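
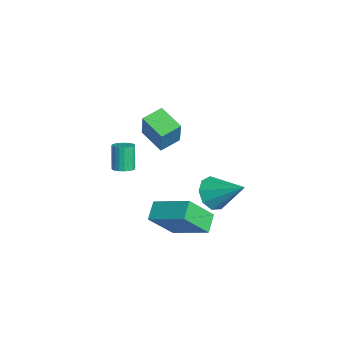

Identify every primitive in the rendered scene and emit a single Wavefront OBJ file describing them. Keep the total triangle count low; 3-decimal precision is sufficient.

v 1.328 -1.866 -4.729
v 1.714 -3.162 -3.175
v 0.479 -1.423 -4.148
v 0.865 -2.719 -2.594
v 2.695 -0.401 -3.846
v 3.081 -1.697 -2.292
v 1.846 0.042 -3.265
v 2.232 -1.254 -1.711
v -0.531 -2.988 1.527
v 0.223 -3.091 3.092
v -0.976 -1.966 1.809
v -0.222 -2.069 3.373
v 0.682 -2.311 0.987
v 1.436 -2.414 2.551
v 0.237 -1.289 1.268
v 0.991 -1.392 2.833
v -1.495 -3.746 -1.764
v -1.038 -4.034 -1.554
v -1.588 -3.923 -0.206
v -2.045 -3.634 -0.416
v -0.963 -3.805 -1.542
v -1.512 -3.694 -0.194
v -0.979 -3.566 -1.568
v -1.529 -3.455 -0.22
v -1.085 -3.358 -1.629
v -1.635 -3.247 -0.281
v -1.262 -3.217 -1.713
v -1.812 -3.106 -0.365
v -1.479 -3.167 -1.805
v -2.029 -3.056 -0.457
v -1.699 -3.218 -1.891
v -2.249 -3.106 -0.543
v -1.883 -3.359 -1.954
v -2.433 -3.248 -0.606
v -2.001 -3.568 -1.985
v -2.551 -3.456 -0.637
v -2.031 -3.807 -1.977
v -2.581 -3.696 -0.63
v -1.968 -4.035 -1.933
v -2.518 -3.924 -0.585
v -1.824 -4.214 -1.859
v -2.374 -4.103 -0.511
v -1.622 -4.311 -1.769
v -2.172 -4.2 -0.421
v -1.399 -4.311 -1.678
v -1.949 -4.2 -0.33
v -1.192 -4.213 -1.602
v -1.742 -4.102 -0.254
v 1.406 0.119 -2.017
v 2.216 -0.155 -2.556
v 2.594 1.361 -0.863
v 1.917 0.398 -2.843
v 1.379 0.82 -2.744
v 0.854 0.915 -2.305
v 0.587 0.636 -1.731
v 0.704 0.116 -1.292
v 1.149 -0.402 -1.192
v 1.714 -0.677 -1.478
v 2.136 -0.579 -2.017
f 2 4 1
f 5 2 1
f 1 4 3
f 3 5 1
f 2 8 4
f 6 2 5
f 6 8 2
f 4 8 3
f 7 5 3
f 3 8 7
f 7 6 5
f 8 6 7
f 10 12 9
f 13 10 9
f 9 12 11
f 11 13 9
f 10 16 12
f 14 10 13
f 14 16 10
f 12 16 11
f 15 13 11
f 11 16 15
f 15 14 13
f 16 14 15
f 18 17 21
f 18 21 19
f 19 21 22
f 19 22 20
f 21 17 23
f 21 23 22
f 22 23 24
f 22 24 20
f 23 17 25
f 23 25 24
f 24 25 26
f 24 26 20
f 25 17 27
f 25 27 26
f 26 27 28
f 26 28 20
f 27 17 29
f 27 29 28
f 28 29 30
f 28 30 20
f 29 17 31
f 29 31 30
f 30 31 32
f 30 32 20
f 31 17 33
f 31 33 32
f 32 33 34
f 32 34 20
f 33 17 35
f 33 35 34
f 34 35 36
f 34 36 20
f 35 17 37
f 35 37 36
f 36 37 38
f 36 38 20
f 37 17 39
f 37 39 38
f 38 39 40
f 38 40 20
f 39 17 41
f 39 41 40
f 40 41 42
f 40 42 20
f 41 17 43
f 41 43 42
f 42 43 44
f 42 44 20
f 43 17 45
f 43 45 44
f 44 45 46
f 44 46 20
f 45 17 47
f 45 47 46
f 46 47 48
f 46 48 20
f 47 17 18
f 47 18 48
f 48 18 19
f 48 19 20
f 50 49 52
f 50 52 51
f 52 49 53
f 52 53 51
f 53 49 54
f 53 54 51
f 54 49 55
f 54 55 51
f 55 49 56
f 55 56 51
f 56 49 57
f 56 57 51
f 57 49 58
f 57 58 51
f 58 49 59
f 58 59 51
f 59 49 50
f 59 50 51



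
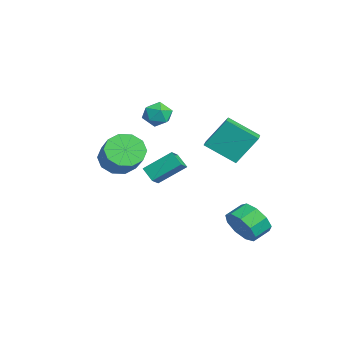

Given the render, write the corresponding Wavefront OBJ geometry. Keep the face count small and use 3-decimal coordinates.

v -1.271 -2.029 -2.348
v -1.141 -0.596 -1.266
v -1.814 -1.636 -2.803
v -1.685 -0.203 -1.72
v -0.555 -1.677 -2.9
v -0.426 -0.244 -1.817
v -1.099 -1.284 -3.354
v -0.969 0.149 -2.272
v 3.338 1.77 0.051
v 2.693 0.365 1.049
v 3.29 2.844 1.531
v 2.645 1.44 2.529
v 4.415 1.46 0.311
v 3.77 0.056 1.309
v 4.367 2.535 1.791
v 3.722 1.13 2.789
v 4.051 1.79 -4.165
v 4.416 2.356 -4.957
v 3.975 3.216 -4.547
v 3.609 2.65 -3.755
v 3.772 2.102 -5.117
v 3.33 2.961 -4.707
v 3.257 1.701 -4.832
v 2.816 2.561 -4.421
v 3.114 1.343 -4.234
v 2.673 2.203 -3.824
v 3.409 1.193 -3.605
v 2.968 2.053 -3.194
v 4.004 1.323 -3.237
v 3.563 2.183 -2.827
v 4.621 1.672 -3.304
v 4.18 2.531 -2.893
v 4.971 2.075 -3.774
v 4.53 2.935 -3.363
v 4.89 2.346 -4.427
v 4.449 3.205 -4.016
v -2.337 -0.739 1.285
v -1.819 -0.629 0.632
v -1.601 -1.811 1.688
v -1.083 -1.701 1.035
v -1.093 -1.141 1.663
v -1.548 -0.479 1.414
v -1.872 -1.961 0.906
v -2.327 -1.299 0.657
v -1.531 -1.384 0.398
v -1.05 -0.878 0.865
v -2.37 -1.562 1.455
v -1.889 -1.056 1.922
v 3.067 -3.838 0.452
v 3.689 -3.624 -0.315
v 4.994 -3.487 0.781
v 4.373 -3.702 1.548
v 3.453 -3.087 -0.102
v 4.759 -2.95 0.995
v 3.07 -2.837 0.323
v 4.376 -2.7 1.419
v 2.686 -2.969 0.797
v 3.992 -2.832 1.893
v 2.448 -3.434 1.139
v 3.753 -3.297 2.235
v 2.446 -4.053 1.219
v 3.751 -3.916 2.315
v 2.681 -4.59 1.005
v 3.987 -4.453 2.102
v 3.064 -4.84 0.581
v 4.37 -4.703 1.677
v 3.448 -4.708 0.107
v 4.754 -4.571 1.203
v 3.687 -4.243 -0.235
v 4.992 -4.106 0.861
f 2 4 1
f 5 2 1
f 1 4 3
f 3 5 1
f 2 8 4
f 6 2 5
f 6 8 2
f 4 8 3
f 7 5 3
f 3 8 7
f 7 6 5
f 8 6 7
f 10 12 9
f 13 10 9
f 9 12 11
f 11 13 9
f 10 16 12
f 14 10 13
f 14 16 10
f 12 16 11
f 15 13 11
f 11 16 15
f 15 14 13
f 16 14 15
f 18 17 21
f 18 21 19
f 19 21 22
f 19 22 20
f 21 17 23
f 21 23 22
f 22 23 24
f 22 24 20
f 23 17 25
f 23 25 24
f 24 25 26
f 24 26 20
f 25 17 27
f 25 27 26
f 26 27 28
f 26 28 20
f 27 17 29
f 27 29 28
f 28 29 30
f 28 30 20
f 29 17 31
f 29 31 30
f 30 31 32
f 30 32 20
f 31 17 33
f 31 33 32
f 32 33 34
f 32 34 20
f 33 17 35
f 33 35 34
f 34 35 36
f 34 36 20
f 35 17 18
f 35 18 36
f 36 18 19
f 36 19 20
f 37 48 42
f 37 42 38
f 37 38 44
f 37 44 47
f 37 47 48
f 38 42 46
f 42 48 41
f 48 47 39
f 47 44 43
f 44 38 45
f 40 46 41
f 40 41 39
f 40 39 43
f 40 43 45
f 40 45 46
f 41 46 42
f 39 41 48
f 43 39 47
f 45 43 44
f 46 45 38
f 50 49 53
f 50 53 51
f 51 53 54
f 51 54 52
f 53 49 55
f 53 55 54
f 54 55 56
f 54 56 52
f 55 49 57
f 55 57 56
f 56 57 58
f 56 58 52
f 57 49 59
f 57 59 58
f 58 59 60
f 58 60 52
f 59 49 61
f 59 61 60
f 60 61 62
f 60 62 52
f 61 49 63
f 61 63 62
f 62 63 64
f 62 64 52
f 63 49 65
f 63 65 64
f 64 65 66
f 64 66 52
f 65 49 67
f 65 67 66
f 66 67 68
f 66 68 52
f 67 49 69
f 67 69 68
f 68 69 70
f 68 70 52
f 69 49 50
f 69 50 70
f 70 50 51
f 70 51 52



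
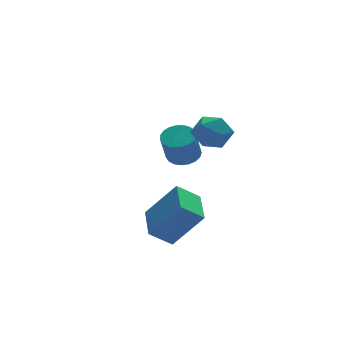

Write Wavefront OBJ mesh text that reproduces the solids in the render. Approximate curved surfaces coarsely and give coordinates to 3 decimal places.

v 0.882 -3.222 -1.222
v -0.069 -3.024 -0.483
v 1.395 -1.607 -0.993
v 0.445 -1.409 -0.255
v 2.015 -3.811 0.395
v 1.065 -3.613 1.133
v 2.529 -2.196 0.623
v 1.578 -1.998 1.362
v 3.757 2.351 0.535
v 4.249 2.874 0.841
v 3.815 2.472 2.23
v 3.323 1.949 1.925
v 3.978 3.049 0.806
v 3.543 2.646 2.195
v 3.668 3.102 0.725
v 3.234 2.7 2.114
v 3.374 3.026 0.611
v 2.94 2.624 2
v 3.147 2.834 0.484
v 2.712 2.431 1.873
v 3.024 2.558 0.366
v 2.59 2.155 1.755
v 3.029 2.246 0.277
v 2.594 1.843 1.666
v 3.159 1.952 0.233
v 2.725 1.55 1.622
v 3.393 1.727 0.241
v 2.959 1.325 1.63
v 3.69 1.611 0.3
v 3.255 1.208 1.689
v 3.998 1.622 0.4
v 3.564 1.22 1.789
v 4.265 1.759 0.523
v 3.831 1.357 1.912
v 4.444 1.999 0.648
v 4.01 1.597 2.037
v 4.504 2.3 0.754
v 4.07 1.897 2.143
v 4.435 2.609 0.822
v 4.001 2.207 2.211
v 2.961 -0.174 3.3
v 3.616 0.046 3.962
v 3.924 -1.226 2.698
v 4.579 -1.006 3.36
v 3.772 -1.454 3.615
v 3.178 -0.804 3.987
v 4.362 -0.376 2.673
v 3.768 0.274 3.045
v 4.482 -0.079 3.575
v 4.118 -0.745 4.157
v 3.422 -0.435 2.503
v 3.058 -1.101 3.085
f 2 4 1
f 5 2 1
f 1 4 3
f 3 5 1
f 2 8 4
f 6 2 5
f 6 8 2
f 4 8 3
f 7 5 3
f 3 8 7
f 7 6 5
f 8 6 7
f 10 9 13
f 10 13 11
f 11 13 14
f 11 14 12
f 13 9 15
f 13 15 14
f 14 15 16
f 14 16 12
f 15 9 17
f 15 17 16
f 16 17 18
f 16 18 12
f 17 9 19
f 17 19 18
f 18 19 20
f 18 20 12
f 19 9 21
f 19 21 20
f 20 21 22
f 20 22 12
f 21 9 23
f 21 23 22
f 22 23 24
f 22 24 12
f 23 9 25
f 23 25 24
f 24 25 26
f 24 26 12
f 25 9 27
f 25 27 26
f 26 27 28
f 26 28 12
f 27 9 29
f 27 29 28
f 28 29 30
f 28 30 12
f 29 9 31
f 29 31 30
f 30 31 32
f 30 32 12
f 31 9 33
f 31 33 32
f 32 33 34
f 32 34 12
f 33 9 35
f 33 35 34
f 34 35 36
f 34 36 12
f 35 9 37
f 35 37 36
f 36 37 38
f 36 38 12
f 37 9 39
f 37 39 38
f 38 39 40
f 38 40 12
f 39 9 10
f 39 10 40
f 40 10 11
f 40 11 12
f 41 52 46
f 41 46 42
f 41 42 48
f 41 48 51
f 41 51 52
f 42 46 50
f 46 52 45
f 52 51 43
f 51 48 47
f 48 42 49
f 44 50 45
f 44 45 43
f 44 43 47
f 44 47 49
f 44 49 50
f 45 50 46
f 43 45 52
f 47 43 51
f 49 47 48
f 50 49 42



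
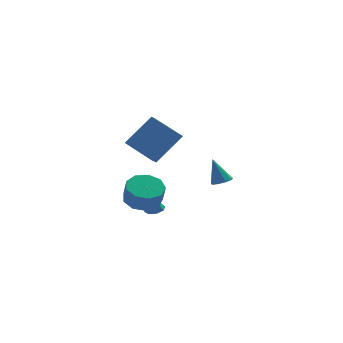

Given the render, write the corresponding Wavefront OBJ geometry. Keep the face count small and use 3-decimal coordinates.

v -1.929 -1.196 1.953
v -2.275 -1.769 2.408
v -0.477 -0.863 3.475
v -0.824 -1.436 3.931
v -0.836 -2.464 1.189
v -1.183 -3.037 1.645
v 0.615 -2.131 2.712
v 0.269 -2.704 3.167
v 3.115 -0.562 -1.647
v 3.532 -0.929 -1.397
v 2.745 -0.018 -0.233
v 3.705 -0.562 -1.493
v 3.601 -0.194 -1.662
v 3.27 0.001 -1.823
v 2.866 -0.067 -1.903
v 2.578 -0.367 -1.862
v 2.542 -0.758 -1.721
v 2.773 -1.057 -1.546
v 3.165 -1.125 -1.418
v 0.075 1.792 -4.582
v 0.49 2.182 -4.474
v -0.235 1.768 -3.298
v 0.099 2.371 -4.565
v -0.307 2.221 -4.666
v -0.489 1.819 -4.717
v -0.341 1.401 -4.689
v 0.05 1.212 -4.598
v 0.456 1.363 -4.497
v 0.638 1.764 -4.446
v -1.211 -0.952 -2.163
v -0.194 -1.127 -2.289
v -0.131 -1.563 -1.184
v -1.149 -1.388 -1.057
v -0.298 -0.474 -2.026
v -0.235 -0.91 -0.92
v -0.829 -0.045 -1.827
v -0.767 -0.481 -0.721
v -1.539 -0.04 -1.785
v -1.477 -0.476 -0.679
v -2.096 -0.462 -1.919
v -2.033 -0.898 -0.814
v -2.239 -1.113 -2.168
v -2.176 -1.549 -1.063
v -1.901 -1.689 -2.414
v -1.838 -2.125 -1.309
v -1.24 -1.92 -2.543
v -1.177 -2.356 -1.437
v -0.566 -1.698 -2.493
v -0.503 -2.134 -1.388
f 2 4 1
f 5 2 1
f 1 4 3
f 3 5 1
f 2 8 4
f 6 2 5
f 6 8 2
f 4 8 3
f 7 5 3
f 3 8 7
f 7 6 5
f 8 6 7
f 10 9 12
f 10 12 11
f 12 9 13
f 12 13 11
f 13 9 14
f 13 14 11
f 14 9 15
f 14 15 11
f 15 9 16
f 15 16 11
f 16 9 17
f 16 17 11
f 17 9 18
f 17 18 11
f 18 9 19
f 18 19 11
f 19 9 10
f 19 10 11
f 21 20 23
f 21 23 22
f 23 20 24
f 23 24 22
f 24 20 25
f 24 25 22
f 25 20 26
f 25 26 22
f 26 20 27
f 26 27 22
f 27 20 28
f 27 28 22
f 28 20 29
f 28 29 22
f 29 20 21
f 29 21 22
f 31 30 34
f 31 34 32
f 32 34 35
f 32 35 33
f 34 30 36
f 34 36 35
f 35 36 37
f 35 37 33
f 36 30 38
f 36 38 37
f 37 38 39
f 37 39 33
f 38 30 40
f 38 40 39
f 39 40 41
f 39 41 33
f 40 30 42
f 40 42 41
f 41 42 43
f 41 43 33
f 42 30 44
f 42 44 43
f 43 44 45
f 43 45 33
f 44 30 46
f 44 46 45
f 45 46 47
f 45 47 33
f 46 30 48
f 46 48 47
f 47 48 49
f 47 49 33
f 48 30 31
f 48 31 49
f 49 31 32
f 49 32 33



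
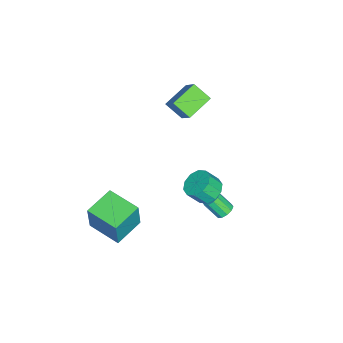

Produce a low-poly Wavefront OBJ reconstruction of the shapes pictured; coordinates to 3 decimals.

v 2.007 4.221 -1.075
v 2.605 4.242 -1.034
v 2.572 3.399 -0.125
v 1.973 3.379 -0.165
v 2.466 4.496 -0.803
v 2.432 3.654 0.106
v 2.151 4.646 -0.676
v 2.118 3.803 0.233
v 1.781 4.633 -0.701
v 1.748 3.791 0.208
v 1.498 4.463 -0.869
v 1.464 3.621 0.04
v 1.408 4.201 -1.115
v 1.375 3.358 -0.206
v 1.548 3.946 -1.346
v 1.514 3.104 -0.437
v 1.862 3.797 -1.473
v 1.829 2.954 -0.564
v 2.232 3.809 -1.448
v 2.199 2.967 -0.539
v 2.516 3.979 -1.28
v 2.482 3.137 -0.371
v 1.001 -3.063 -4.343
v 1.39 -3.023 -2.362
v 1.753 -1.026 -4.532
v 2.142 -0.986 -2.55
v 2.838 -3.774 -4.69
v 3.227 -3.734 -2.708
v 3.59 -1.737 -4.878
v 3.979 -1.697 -2.897
v 3.221 3.642 2.078
v 3.928 4.227 2.23
v 4.265 3.584 3.135
v 3.559 2.998 2.982
v 3.475 4.413 2.531
v 3.812 3.77 3.436
v 2.925 4.304 2.659
v 3.262 3.661 3.564
v 2.488 3.942 2.565
v 2.826 3.299 3.469
v 2.332 3.466 2.284
v 2.669 2.823 3.189
v 2.515 3.056 1.925
v 2.852 2.413 2.83
v 2.968 2.87 1.624
v 3.305 2.227 2.529
v 3.518 2.979 1.496
v 3.855 2.336 2.401
v 3.954 3.341 1.591
v 4.292 2.698 2.495
v 4.111 3.817 1.871
v 4.448 3.174 2.776
v -5.122 0.478 1.415
v -5.318 -0.623 2.258
v -4.154 1.309 2.727
v -4.35 0.209 3.569
v -3.59 -0.289 0.771
v -3.786 -1.389 1.613
v -2.622 0.543 2.082
v -2.818 -0.558 2.925
f 2 1 5
f 2 5 3
f 3 5 6
f 3 6 4
f 5 1 7
f 5 7 6
f 6 7 8
f 6 8 4
f 7 1 9
f 7 9 8
f 8 9 10
f 8 10 4
f 9 1 11
f 9 11 10
f 10 11 12
f 10 12 4
f 11 1 13
f 11 13 12
f 12 13 14
f 12 14 4
f 13 1 15
f 13 15 14
f 14 15 16
f 14 16 4
f 15 1 17
f 15 17 16
f 16 17 18
f 16 18 4
f 17 1 19
f 17 19 18
f 18 19 20
f 18 20 4
f 19 1 21
f 19 21 20
f 20 21 22
f 20 22 4
f 21 1 2
f 21 2 22
f 22 2 3
f 22 3 4
f 24 26 23
f 27 24 23
f 23 26 25
f 25 27 23
f 24 30 26
f 28 24 27
f 28 30 24
f 26 30 25
f 29 27 25
f 25 30 29
f 29 28 27
f 30 28 29
f 32 31 35
f 32 35 33
f 33 35 36
f 33 36 34
f 35 31 37
f 35 37 36
f 36 37 38
f 36 38 34
f 37 31 39
f 37 39 38
f 38 39 40
f 38 40 34
f 39 31 41
f 39 41 40
f 40 41 42
f 40 42 34
f 41 31 43
f 41 43 42
f 42 43 44
f 42 44 34
f 43 31 45
f 43 45 44
f 44 45 46
f 44 46 34
f 45 31 47
f 45 47 46
f 46 47 48
f 46 48 34
f 47 31 49
f 47 49 48
f 48 49 50
f 48 50 34
f 49 31 51
f 49 51 50
f 50 51 52
f 50 52 34
f 51 31 32
f 51 32 52
f 52 32 33
f 52 33 34
f 54 56 53
f 57 54 53
f 53 56 55
f 55 57 53
f 54 60 56
f 58 54 57
f 58 60 54
f 56 60 55
f 59 57 55
f 55 60 59
f 59 58 57
f 60 58 59



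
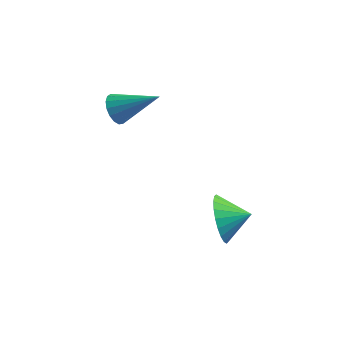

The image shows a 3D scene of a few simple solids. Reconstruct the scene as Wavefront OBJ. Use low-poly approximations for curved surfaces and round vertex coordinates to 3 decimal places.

v -4.106 3.78 0.507
v -3.752 3.466 -0.048
v -2.394 3.9 1.533
v -3.733 3.808 -0.12
v -3.8 4.143 -0.047
v -3.937 4.395 0.152
v -4.113 4.506 0.433
v -4.287 4.451 0.731
v -4.42 4.242 0.977
v -4.481 3.927 1.116
v -4.456 3.578 1.115
v -4.351 3.276 0.975
v -4.19 3.089 0.728
v -4.01 3.06 0.43
v -3.852 3.196 0.15
v 0.789 0.106 -1.768
v 1.152 -0.312 -2.696
v 1.891 0.314 -1.432
v 1.107 0.094 -2.8
v 1.014 0.501 -2.748
v 0.887 0.849 -2.546
v 0.745 1.083 -2.226
v 0.61 1.169 -1.836
v 0.502 1.093 -1.436
v 0.438 0.866 -1.086
v 0.427 0.524 -0.841
v 0.472 0.119 -0.736
v 0.565 -0.289 -0.788
v 0.692 -0.637 -0.99
v 0.834 -0.871 -1.31
v 0.969 -0.957 -1.7
v 1.077 -0.881 -2.1
v 1.141 -0.654 -2.45
f 2 1 4
f 2 4 3
f 4 1 5
f 4 5 3
f 5 1 6
f 5 6 3
f 6 1 7
f 6 7 3
f 7 1 8
f 7 8 3
f 8 1 9
f 8 9 3
f 9 1 10
f 9 10 3
f 10 1 11
f 10 11 3
f 11 1 12
f 11 12 3
f 12 1 13
f 12 13 3
f 13 1 14
f 13 14 3
f 14 1 15
f 14 15 3
f 15 1 2
f 15 2 3
f 17 16 19
f 17 19 18
f 19 16 20
f 19 20 18
f 20 16 21
f 20 21 18
f 21 16 22
f 21 22 18
f 22 16 23
f 22 23 18
f 23 16 24
f 23 24 18
f 24 16 25
f 24 25 18
f 25 16 26
f 25 26 18
f 26 16 27
f 26 27 18
f 27 16 28
f 27 28 18
f 28 16 29
f 28 29 18
f 29 16 30
f 29 30 18
f 30 16 31
f 30 31 18
f 31 16 32
f 31 32 18
f 32 16 33
f 32 33 18
f 33 16 17
f 33 17 18



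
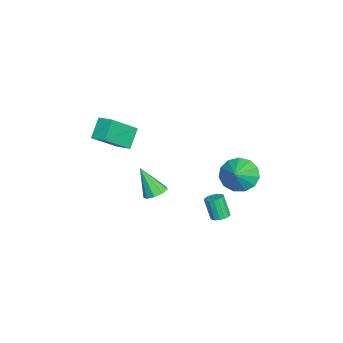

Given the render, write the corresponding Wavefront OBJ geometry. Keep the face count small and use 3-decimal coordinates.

v 1.455 -1.11 -0.714
v 2.12 -1.104 -0.528
v 1.025 -1.95 0.854
v 1.906 -0.711 -0.377
v 1.481 -0.505 -0.383
v 1.044 -0.583 -0.544
v 0.8 -0.907 -0.785
v 0.862 -1.326 -0.993
v 1.202 -1.644 -1.07
v 1.66 -1.713 -0.98
v 2.023 -1.499 -0.766
v -0.25 -3.27 1.514
v 0.869 -4.447 2.893
v -1.128 -2.973 2.482
v -0.009 -4.149 3.86
v 0.249 -2.531 1.74
v 1.368 -3.707 3.118
v -0.629 -2.233 2.707
v 0.49 -3.41 4.086
v 1.186 2.206 -2.571
v 1.697 2.21 -2.431
v 1.365 1.838 -1.209
v 0.854 1.834 -1.349
v 1.619 2.446 -2.38
v 1.286 2.074 -1.158
v 1.441 2.627 -2.373
v 1.108 2.254 -1.151
v 1.205 2.711 -2.412
v 0.872 2.339 -1.19
v 0.964 2.68 -2.487
v 0.632 2.308 -1.265
v 0.775 2.54 -2.581
v 0.442 2.168 -1.359
v 0.68 2.324 -2.673
v 0.347 1.951 -1.451
v 0.7 2.081 -2.741
v 0.368 1.708 -1.52
v 0.833 1.866 -2.771
v 0.5 1.494 -1.549
v 1.046 1.729 -2.755
v 0.713 1.357 -1.533
v 1.291 1.702 -2.696
v 0.958 1.329 -1.474
v 1.512 1.79 -2.609
v 1.18 1.418 -1.387
v 1.659 1.974 -2.513
v 1.326 1.601 -1.291
v 0.471 3.088 0.237
v 1.077 2.838 -0.609
v 1.609 2.912 1.103
v 1.118 3.435 -0.541
v 0.955 3.923 -0.227
v 0.638 4.146 0.235
v 0.268 4.033 0.698
v -0.037 3.62 1.014
v -0.181 3.038 1.084
v -0.117 2.473 0.885
v 0.133 2.103 0.48
v 0.491 2.046 -0.002
v 0.843 2.32 -0.408
f 2 1 4
f 2 4 3
f 4 1 5
f 4 5 3
f 5 1 6
f 5 6 3
f 6 1 7
f 6 7 3
f 7 1 8
f 7 8 3
f 8 1 9
f 8 9 3
f 9 1 10
f 9 10 3
f 10 1 11
f 10 11 3
f 11 1 2
f 11 2 3
f 13 15 12
f 16 13 12
f 12 15 14
f 14 16 12
f 13 19 15
f 17 13 16
f 17 19 13
f 15 19 14
f 18 16 14
f 14 19 18
f 18 17 16
f 19 17 18
f 21 20 24
f 21 24 22
f 22 24 25
f 22 25 23
f 24 20 26
f 24 26 25
f 25 26 27
f 25 27 23
f 26 20 28
f 26 28 27
f 27 28 29
f 27 29 23
f 28 20 30
f 28 30 29
f 29 30 31
f 29 31 23
f 30 20 32
f 30 32 31
f 31 32 33
f 31 33 23
f 32 20 34
f 32 34 33
f 33 34 35
f 33 35 23
f 34 20 36
f 34 36 35
f 35 36 37
f 35 37 23
f 36 20 38
f 36 38 37
f 37 38 39
f 37 39 23
f 38 20 40
f 38 40 39
f 39 40 41
f 39 41 23
f 40 20 42
f 40 42 41
f 41 42 43
f 41 43 23
f 42 20 44
f 42 44 43
f 43 44 45
f 43 45 23
f 44 20 46
f 44 46 45
f 45 46 47
f 45 47 23
f 46 20 21
f 46 21 47
f 47 21 22
f 47 22 23
f 49 48 51
f 49 51 50
f 51 48 52
f 51 52 50
f 52 48 53
f 52 53 50
f 53 48 54
f 53 54 50
f 54 48 55
f 54 55 50
f 55 48 56
f 55 56 50
f 56 48 57
f 56 57 50
f 57 48 58
f 57 58 50
f 58 48 59
f 58 59 50
f 59 48 60
f 59 60 50
f 60 48 49
f 60 49 50



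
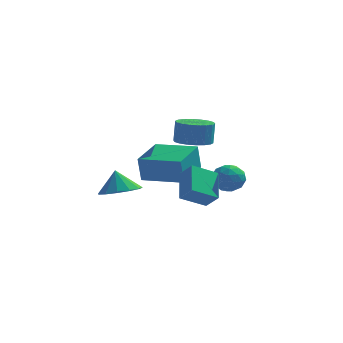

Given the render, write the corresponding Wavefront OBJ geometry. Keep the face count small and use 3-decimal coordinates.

v -0.46 0.688 -0.216
v -0.596 0.549 1.13
v -0.013 2.673 0.034
v -0.148 2.533 1.38
v 1.588 0.207 -0.06
v 1.453 0.067 1.286
v 2.036 2.191 0.19
v 1.9 2.052 1.536
v 1.728 -1.813 -0.207
v 1.495 -0.43 0.754
v 2.815 -1.184 -0.848
v 2.582 0.199 0.112
v 2.338 -2.179 0.468
v 2.105 -0.796 1.428
v 3.425 -1.55 -0.174
v 3.192 -0.167 0.787
v 1.452 3.535 1.282
v 2.087 2.859 1.348
v 2.144 3.029 2.544
v 1.508 3.705 2.478
v 2.318 3.197 1.289
v 2.375 3.368 2.485
v 2.378 3.603 1.228
v 2.434 3.773 2.425
v 2.254 3.994 1.178
v 2.31 4.165 2.375
v 1.971 4.295 1.149
v 2.028 4.465 2.345
v 1.585 4.445 1.146
v 1.642 4.615 2.342
v 1.173 4.415 1.17
v 1.23 4.585 2.366
v 0.816 4.211 1.216
v 0.873 4.381 2.412
v 0.585 3.872 1.275
v 0.642 4.043 2.471
v 0.526 3.467 1.335
v 0.582 3.637 2.532
v 0.65 3.075 1.385
v 0.706 3.246 2.582
v 0.932 2.775 1.415
v 0.989 2.945 2.611
v 1.318 2.625 1.418
v 1.375 2.795 2.614
v 1.73 2.655 1.394
v 1.787 2.825 2.59
v 2.556 2.517 -0.818
v 3.199 3.061 -0.945
v 3.381 1.719 -0.055
v 4.024 2.263 -0.182
v 3.361 2.493 0.3
v 2.851 2.986 -0.171
v 3.729 1.794 -0.829
v 3.219 2.287 -1.3
v 3.924 2.614 -0.952
v 3.697 3.046 -0.254
v 2.883 1.734 -0.746
v 2.656 2.166 -0.048
v 2.805 2.859 -0.948
v 3.775 1.921 -0.052
v 3.385 2.056 0.232
v 3.763 2.376 0.157
v 2.6 2.815 -0.493
v 2.978 3.135 -0.568
v 3.074 2.801 0.164
v 3.602 1.645 -0.432
v 3.98 1.965 -0.507
v 2.817 2.404 -1.157
v 3.195 2.724 -1.232
v 3.506 1.979 -1.164
v 3.609 2.916 -1.027
v 4.094 2.447 -0.579
v 3.921 2.171 -0.959
v 3.621 2.461 -1.236
v 3.475 3.17 -0.617
v 3.961 2.701 -0.169
v 3.571 2.836 0.115
v 3.271 3.126 -0.162
v 3.902 2.907 -0.621
v 2.619 2.079 -0.831
v 3.105 1.61 -0.383
v 3.309 1.654 -0.838
v 3.009 1.944 -1.115
v 2.486 2.333 -0.421
v 2.971 1.864 0.027
v 2.959 2.319 0.236
v 2.659 2.609 -0.041
v 2.678 1.873 -0.379
v -0.883 -1.992 0.129
v 0.045 -2.26 0.422
v -1.157 -1.708 1.251
v 0.072 -1.707 0.289
v -0.204 -1.245 0.105
v -0.696 -1.02 -0.071
v -1.247 -1.103 -0.184
v -1.683 -1.469 -0.198
v -1.865 -2 -0.108
v -1.735 -2.529 0.057
v -1.335 -2.888 0.245
v -0.791 -2.961 0.396
v -0.277 -2.727 0.462
f 2 4 1
f 5 2 1
f 1 4 3
f 3 5 1
f 2 8 4
f 6 2 5
f 6 8 2
f 4 8 3
f 7 5 3
f 3 8 7
f 7 6 5
f 8 6 7
f 10 12 9
f 13 10 9
f 9 12 11
f 11 13 9
f 10 16 12
f 14 10 13
f 14 16 10
f 12 16 11
f 15 13 11
f 11 16 15
f 15 14 13
f 16 14 15
f 18 17 21
f 18 21 19
f 19 21 22
f 19 22 20
f 21 17 23
f 21 23 22
f 22 23 24
f 22 24 20
f 23 17 25
f 23 25 24
f 24 25 26
f 24 26 20
f 25 17 27
f 25 27 26
f 26 27 28
f 26 28 20
f 27 17 29
f 27 29 28
f 28 29 30
f 28 30 20
f 29 17 31
f 29 31 30
f 30 31 32
f 30 32 20
f 31 17 33
f 31 33 32
f 32 33 34
f 32 34 20
f 33 17 35
f 33 35 34
f 34 35 36
f 34 36 20
f 35 17 37
f 35 37 36
f 36 37 38
f 36 38 20
f 37 17 39
f 37 39 38
f 38 39 40
f 38 40 20
f 39 17 41
f 39 41 40
f 40 41 42
f 40 42 20
f 41 17 43
f 41 43 42
f 42 43 44
f 42 44 20
f 43 17 45
f 43 45 44
f 44 45 46
f 44 46 20
f 45 17 18
f 45 18 46
f 46 18 19
f 46 19 20
f 47 84 63
f 84 58 87
f 63 87 52
f 84 87 63
f 47 63 59
f 63 52 64
f 59 64 48
f 63 64 59
f 47 59 68
f 59 48 69
f 68 69 54
f 59 69 68
f 47 68 80
f 68 54 83
f 80 83 57
f 68 83 80
f 47 80 84
f 80 57 88
f 84 88 58
f 80 88 84
f 48 64 75
f 64 52 78
f 75 78 56
f 64 78 75
f 52 87 65
f 87 58 86
f 65 86 51
f 87 86 65
f 58 88 85
f 88 57 81
f 85 81 49
f 88 81 85
f 57 83 82
f 83 54 70
f 82 70 53
f 83 70 82
f 54 69 74
f 69 48 71
f 74 71 55
f 69 71 74
f 50 76 62
f 76 56 77
f 62 77 51
f 76 77 62
f 50 62 60
f 62 51 61
f 60 61 49
f 62 61 60
f 50 60 67
f 60 49 66
f 67 66 53
f 60 66 67
f 50 67 72
f 67 53 73
f 72 73 55
f 67 73 72
f 50 72 76
f 72 55 79
f 76 79 56
f 72 79 76
f 51 77 65
f 77 56 78
f 65 78 52
f 77 78 65
f 49 61 85
f 61 51 86
f 85 86 58
f 61 86 85
f 53 66 82
f 66 49 81
f 82 81 57
f 66 81 82
f 55 73 74
f 73 53 70
f 74 70 54
f 73 70 74
f 56 79 75
f 79 55 71
f 75 71 48
f 79 71 75
f 90 89 92
f 90 92 91
f 92 89 93
f 92 93 91
f 93 89 94
f 93 94 91
f 94 89 95
f 94 95 91
f 95 89 96
f 95 96 91
f 96 89 97
f 96 97 91
f 97 89 98
f 97 98 91
f 98 89 99
f 98 99 91
f 99 89 100
f 99 100 91
f 100 89 101
f 100 101 91
f 101 89 90
f 101 90 91



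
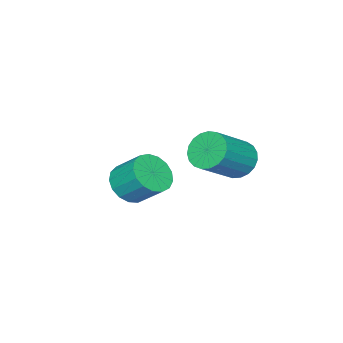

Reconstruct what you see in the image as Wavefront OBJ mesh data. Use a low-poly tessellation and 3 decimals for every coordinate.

v -0.511 1.369 -1.328
v 0.002 1.505 -2.005
v 1.543 1.247 -0.889
v 1.031 1.111 -0.212
v -0.037 1.836 -1.873
v 1.504 1.578 -0.758
v -0.159 2.085 -1.648
v 1.382 1.827 -0.533
v -0.341 2.211 -1.367
v 1.2 1.953 -0.252
v -0.553 2.191 -1.08
v 0.989 1.933 0.036
v -0.757 2.029 -0.835
v 0.784 1.771 0.281
v -0.918 1.753 -0.675
v 0.623 1.495 0.44
v -1.01 1.411 -0.629
v 0.532 1.152 0.487
v -1.015 1.061 -0.703
v 0.527 0.803 0.413
v -0.932 0.764 -0.885
v 0.609 0.506 0.23
v -0.777 0.572 -1.144
v 0.764 0.314 -0.028
v -0.576 0.518 -1.434
v 0.965 0.26 -0.319
v -0.363 0.611 -1.707
v 1.178 0.353 -0.591
v -0.176 0.835 -1.913
v 1.365 0.577 -0.798
v -0.047 1.152 -2.019
v 1.494 0.893 -0.903
v -0.043 -3.266 -4.083
v 0.374 -3.816 -3.429
v 0.299 -2.723 -2.463
v -0.117 -2.174 -3.117
v 0.722 -3.609 -3.636
v 0.648 -2.516 -2.67
v 0.896 -3.324 -3.945
v 0.821 -2.231 -2.979
v 0.854 -3.026 -4.285
v 0.779 -1.933 -3.32
v 0.607 -2.783 -4.58
v 0.532 -1.69 -3.614
v 0.211 -2.65 -4.76
v 0.136 -1.558 -3.795
v -0.243 -2.659 -4.785
v -0.318 -1.567 -3.82
v -0.651 -2.807 -4.65
v -0.726 -1.714 -3.684
v -0.92 -3.06 -4.384
v -0.994 -1.967 -3.419
v -0.987 -3.36 -4.049
v -1.062 -2.268 -3.084
v -0.839 -3.639 -3.722
v -0.913 -2.546 -2.757
v -0.508 -3.832 -3.478
v -0.582 -2.74 -2.513
v -0.07 -3.896 -3.372
v -0.145 -2.804 -2.407
f 2 1 5
f 2 5 3
f 3 5 6
f 3 6 4
f 5 1 7
f 5 7 6
f 6 7 8
f 6 8 4
f 7 1 9
f 7 9 8
f 8 9 10
f 8 10 4
f 9 1 11
f 9 11 10
f 10 11 12
f 10 12 4
f 11 1 13
f 11 13 12
f 12 13 14
f 12 14 4
f 13 1 15
f 13 15 14
f 14 15 16
f 14 16 4
f 15 1 17
f 15 17 16
f 16 17 18
f 16 18 4
f 17 1 19
f 17 19 18
f 18 19 20
f 18 20 4
f 19 1 21
f 19 21 20
f 20 21 22
f 20 22 4
f 21 1 23
f 21 23 22
f 22 23 24
f 22 24 4
f 23 1 25
f 23 25 24
f 24 25 26
f 24 26 4
f 25 1 27
f 25 27 26
f 26 27 28
f 26 28 4
f 27 1 29
f 27 29 28
f 28 29 30
f 28 30 4
f 29 1 31
f 29 31 30
f 30 31 32
f 30 32 4
f 31 1 2
f 31 2 32
f 32 2 3
f 32 3 4
f 34 33 37
f 34 37 35
f 35 37 38
f 35 38 36
f 37 33 39
f 37 39 38
f 38 39 40
f 38 40 36
f 39 33 41
f 39 41 40
f 40 41 42
f 40 42 36
f 41 33 43
f 41 43 42
f 42 43 44
f 42 44 36
f 43 33 45
f 43 45 44
f 44 45 46
f 44 46 36
f 45 33 47
f 45 47 46
f 46 47 48
f 46 48 36
f 47 33 49
f 47 49 48
f 48 49 50
f 48 50 36
f 49 33 51
f 49 51 50
f 50 51 52
f 50 52 36
f 51 33 53
f 51 53 52
f 52 53 54
f 52 54 36
f 53 33 55
f 53 55 54
f 54 55 56
f 54 56 36
f 55 33 57
f 55 57 56
f 56 57 58
f 56 58 36
f 57 33 59
f 57 59 58
f 58 59 60
f 58 60 36
f 59 33 34
f 59 34 60
f 60 34 35
f 60 35 36



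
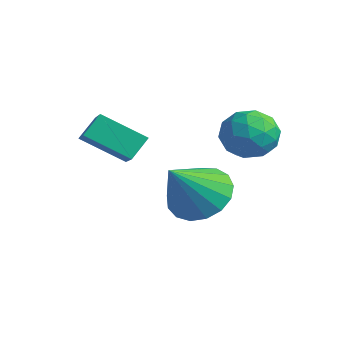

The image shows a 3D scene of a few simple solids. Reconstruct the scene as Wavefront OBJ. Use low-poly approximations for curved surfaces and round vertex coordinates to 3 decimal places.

v 2.289 1.201 0.251
v 2.724 1.324 0.998
v 3.156 0.136 -0.078
v 3.591 0.259 0.669
v 2.775 -0.052 0.684
v 2.24 0.606 0.888
v 3.64 0.854 0.032
v 3.105 1.512 0.236
v 3.559 1.109 0.863
v 3.024 0.549 1.266
v 2.856 0.911 -0.346
v 2.321 0.351 0.057
v 2.43 1.356 0.654
v 3.45 0.104 0.266
v 2.97 -0.079 0.275
v 3.226 -0.007 0.714
v 2.146 0.934 0.589
v 2.401 1.006 1.028
v 2.432 0.198 0.843
v 3.479 0.454 -0.108
v 3.734 0.526 0.331
v 2.654 1.467 0.206
v 2.91 1.539 0.645
v 3.448 1.262 0.077
v 3.177 1.302 1.013
v 3.686 0.676 0.819
v 3.715 1.026 0.445
v 3.401 1.413 0.565
v 2.862 0.973 1.25
v 3.372 0.347 1.056
v 2.893 0.164 1.065
v 2.578 0.551 1.185
v 3.353 0.847 1.17
v 2.508 1.113 -0.136
v 3.018 0.487 -0.33
v 3.302 0.909 -0.265
v 2.987 1.296 -0.145
v 2.194 0.784 0.101
v 2.703 0.158 -0.093
v 2.479 0.047 0.355
v 2.165 0.434 0.475
v 2.527 0.613 -0.25
v 0.995 0.494 -2.549
v 1.833 0.139 -3.052
v 1.305 -0.754 -1.151
v 2.012 0.504 -2.766
v 1.958 0.868 -2.429
v 1.684 1.145 -2.121
v 1.251 1.274 -1.91
v 0.76 1.224 -1.846
v 0.323 1.006 -1.943
v 0.04 0.672 -2.178
v -0.025 0.297 -2.499
v 0.144 -0.033 -2.831
v 0.508 -0.242 -3.099
v 0.984 -0.283 -3.24
v 1.462 -0.145 -3.224
v -0.663 -2.378 -0.278
v -0.77 -1.771 0.323
v 0.243 -1.434 -1.071
v 0.136 -0.827 -0.471
v 0.284 -2.793 0.311
v 0.177 -2.186 0.911
v 1.19 -1.849 -0.483
v 1.083 -1.242 0.118
f 1 38 17
f 38 12 41
f 17 41 6
f 38 41 17
f 1 17 13
f 17 6 18
f 13 18 2
f 17 18 13
f 1 13 22
f 13 2 23
f 22 23 8
f 13 23 22
f 1 22 34
f 22 8 37
f 34 37 11
f 22 37 34
f 1 34 38
f 34 11 42
f 38 42 12
f 34 42 38
f 2 18 29
f 18 6 32
f 29 32 10
f 18 32 29
f 6 41 19
f 41 12 40
f 19 40 5
f 41 40 19
f 12 42 39
f 42 11 35
f 39 35 3
f 42 35 39
f 11 37 36
f 37 8 24
f 36 24 7
f 37 24 36
f 8 23 28
f 23 2 25
f 28 25 9
f 23 25 28
f 4 30 16
f 30 10 31
f 16 31 5
f 30 31 16
f 4 16 14
f 16 5 15
f 14 15 3
f 16 15 14
f 4 14 21
f 14 3 20
f 21 20 7
f 14 20 21
f 4 21 26
f 21 7 27
f 26 27 9
f 21 27 26
f 4 26 30
f 26 9 33
f 30 33 10
f 26 33 30
f 5 31 19
f 31 10 32
f 19 32 6
f 31 32 19
f 3 15 39
f 15 5 40
f 39 40 12
f 15 40 39
f 7 20 36
f 20 3 35
f 36 35 11
f 20 35 36
f 9 27 28
f 27 7 24
f 28 24 8
f 27 24 28
f 10 33 29
f 33 9 25
f 29 25 2
f 33 25 29
f 44 43 46
f 44 46 45
f 46 43 47
f 46 47 45
f 47 43 48
f 47 48 45
f 48 43 49
f 48 49 45
f 49 43 50
f 49 50 45
f 50 43 51
f 50 51 45
f 51 43 52
f 51 52 45
f 52 43 53
f 52 53 45
f 53 43 54
f 53 54 45
f 54 43 55
f 54 55 45
f 55 43 56
f 55 56 45
f 56 43 57
f 56 57 45
f 57 43 44
f 57 44 45
f 59 61 58
f 62 59 58
f 58 61 60
f 60 62 58
f 59 65 61
f 63 59 62
f 63 65 59
f 61 65 60
f 64 62 60
f 60 65 64
f 64 63 62
f 65 63 64



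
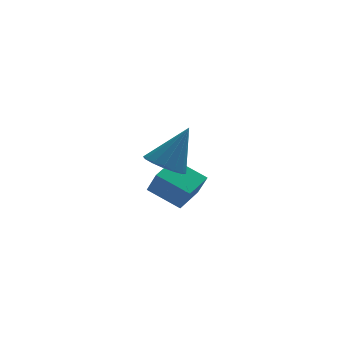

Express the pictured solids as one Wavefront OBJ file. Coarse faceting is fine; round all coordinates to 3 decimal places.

v 2.196 -0.717 0.002
v 2.762 -0.114 -0.443
v 3.224 -0.343 1.818
v 2.388 0.156 -0.287
v 1.963 0.192 -0.054
v 1.6 -0.016 0.195
v 1.397 -0.412 0.392
v 1.407 -0.889 0.485
v 1.629 -1.321 0.448
v 2.003 -1.591 0.292
v 2.428 -1.627 0.058
v 2.791 -1.419 -0.19
v 2.994 -1.023 -0.387
v 2.984 -0.546 -0.48
v 3.451 3.216 -4.531
v 3.755 2.632 -3.399
v 2.164 4.066 -3.747
v 2.469 3.482 -2.615
v 4.391 4.338 -4.205
v 4.696 3.754 -3.073
v 3.105 5.188 -3.421
v 3.409 4.604 -2.289
f 2 1 4
f 2 4 3
f 4 1 5
f 4 5 3
f 5 1 6
f 5 6 3
f 6 1 7
f 6 7 3
f 7 1 8
f 7 8 3
f 8 1 9
f 8 9 3
f 9 1 10
f 9 10 3
f 10 1 11
f 10 11 3
f 11 1 12
f 11 12 3
f 12 1 13
f 12 13 3
f 13 1 14
f 13 14 3
f 14 1 2
f 14 2 3
f 16 18 15
f 19 16 15
f 15 18 17
f 17 19 15
f 16 22 18
f 20 16 19
f 20 22 16
f 18 22 17
f 21 19 17
f 17 22 21
f 21 20 19
f 22 20 21



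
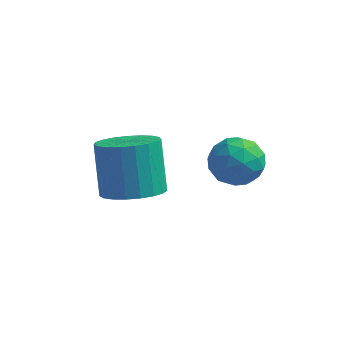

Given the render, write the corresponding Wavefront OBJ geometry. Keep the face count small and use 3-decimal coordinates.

v -2.573 -1.833 -2.542
v -1.626 -1.534 -2.422
v -2.08 -0.748 -0.799
v -3.027 -1.047 -0.918
v -1.794 -1.212 -2.625
v -2.248 -0.426 -1.002
v -2.096 -0.998 -2.813
v -2.55 -0.211 -1.19
v -2.481 -0.927 -2.955
v -2.934 -0.141 -1.332
v -2.881 -1.014 -3.025
v -3.335 -0.227 -1.402
v -3.229 -1.242 -3.011
v -3.682 -0.455 -1.388
v -3.463 -1.573 -2.917
v -3.916 -0.786 -1.293
v -3.543 -1.948 -2.757
v -3.997 -1.161 -1.134
v -3.455 -2.304 -2.56
v -3.909 -1.517 -0.937
v -3.215 -2.578 -2.36
v -3.669 -1.791 -0.737
v -2.864 -2.724 -2.192
v -3.318 -1.937 -0.568
v -2.463 -2.715 -2.083
v -2.917 -1.929 -0.46
v -2.08 -2.554 -2.054
v -2.534 -1.768 -0.431
v -1.783 -2.269 -2.11
v -2.237 -1.482 -0.487
v -1.623 -1.908 -2.24
v -2.076 -1.121 -0.616
v 0.166 0.718 -1.556
v 0.572 0.069 -1.036
v -0.452 -0.349 -2.404
v -0.046 -0.998 -1.884
v -0.729 -0.482 -1.531
v -0.346 0.178 -1.007
v 0.466 -0.458 -2.433
v 0.849 0.202 -1.909
v 0.757 -0.657 -1.578
v 0.019 -0.672 -1.021
v 0.101 0.392 -2.419
v -0.637 0.377 -1.862
v 0.424 0.487 -1.221
v -0.304 -0.767 -2.219
v -0.705 -0.464 -2.011
v -0.466 -0.845 -1.706
v -0.116 0.551 -1.204
v 0.122 0.17 -0.899
v -0.642 -0.154 -1.19
v -0.002 -0.45 -2.541
v 0.236 -0.831 -2.236
v 0.586 0.565 -1.734
v 0.825 0.184 -1.429
v 0.762 -0.126 -2.25
v 0.771 -0.321 -1.234
v 0.407 -0.948 -1.733
v 0.709 -0.631 -2.056
v 0.934 -0.243 -1.747
v 0.337 -0.33 -0.907
v -0.027 -0.957 -1.405
v -0.428 -0.654 -1.198
v -0.203 -0.266 -0.89
v 0.446 -0.757 -1.225
v 0.147 0.677 -2.035
v -0.217 0.05 -2.533
v 0.323 -0.014 -2.55
v 0.548 0.374 -2.242
v -0.287 0.668 -1.707
v -0.651 0.041 -2.206
v -0.814 -0.037 -1.693
v -0.589 0.351 -1.384
v -0.326 0.477 -2.215
f 2 1 5
f 2 5 3
f 3 5 6
f 3 6 4
f 5 1 7
f 5 7 6
f 6 7 8
f 6 8 4
f 7 1 9
f 7 9 8
f 8 9 10
f 8 10 4
f 9 1 11
f 9 11 10
f 10 11 12
f 10 12 4
f 11 1 13
f 11 13 12
f 12 13 14
f 12 14 4
f 13 1 15
f 13 15 14
f 14 15 16
f 14 16 4
f 15 1 17
f 15 17 16
f 16 17 18
f 16 18 4
f 17 1 19
f 17 19 18
f 18 19 20
f 18 20 4
f 19 1 21
f 19 21 20
f 20 21 22
f 20 22 4
f 21 1 23
f 21 23 22
f 22 23 24
f 22 24 4
f 23 1 25
f 23 25 24
f 24 25 26
f 24 26 4
f 25 1 27
f 25 27 26
f 26 27 28
f 26 28 4
f 27 1 29
f 27 29 28
f 28 29 30
f 28 30 4
f 29 1 31
f 29 31 30
f 30 31 32
f 30 32 4
f 31 1 2
f 31 2 32
f 32 2 3
f 32 3 4
f 33 70 49
f 70 44 73
f 49 73 38
f 70 73 49
f 33 49 45
f 49 38 50
f 45 50 34
f 49 50 45
f 33 45 54
f 45 34 55
f 54 55 40
f 45 55 54
f 33 54 66
f 54 40 69
f 66 69 43
f 54 69 66
f 33 66 70
f 66 43 74
f 70 74 44
f 66 74 70
f 34 50 61
f 50 38 64
f 61 64 42
f 50 64 61
f 38 73 51
f 73 44 72
f 51 72 37
f 73 72 51
f 44 74 71
f 74 43 67
f 71 67 35
f 74 67 71
f 43 69 68
f 69 40 56
f 68 56 39
f 69 56 68
f 40 55 60
f 55 34 57
f 60 57 41
f 55 57 60
f 36 62 48
f 62 42 63
f 48 63 37
f 62 63 48
f 36 48 46
f 48 37 47
f 46 47 35
f 48 47 46
f 36 46 53
f 46 35 52
f 53 52 39
f 46 52 53
f 36 53 58
f 53 39 59
f 58 59 41
f 53 59 58
f 36 58 62
f 58 41 65
f 62 65 42
f 58 65 62
f 37 63 51
f 63 42 64
f 51 64 38
f 63 64 51
f 35 47 71
f 47 37 72
f 71 72 44
f 47 72 71
f 39 52 68
f 52 35 67
f 68 67 43
f 52 67 68
f 41 59 60
f 59 39 56
f 60 56 40
f 59 56 60
f 42 65 61
f 65 41 57
f 61 57 34
f 65 57 61



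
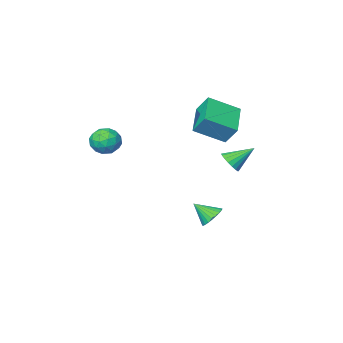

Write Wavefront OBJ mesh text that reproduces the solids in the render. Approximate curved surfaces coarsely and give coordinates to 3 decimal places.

v -3.064 -0.363 0.406
v -2.634 -0.426 0.98
v -4.236 0.083 1.334
v -2.589 -0.121 0.89
v -2.638 0.135 0.704
v -2.772 0.293 0.46
v -2.964 0.321 0.204
v -3.175 0.214 -0.011
v -3.365 -0.008 -0.144
v -3.495 -0.3 -0.168
v -3.539 -0.604 -0.078
v -3.49 -0.861 0.107
v -3.356 -1.019 0.352
v -3.164 -1.047 0.607
v -2.953 -0.939 0.823
v -2.764 -0.718 0.956
v -4.581 -2.98 2.096
v -4.866 -2.268 3.133
v -3.452 -1.44 1.35
v -3.737 -0.728 2.387
v -3.043 -3.672 2.993
v -3.328 -2.96 4.03
v -1.914 -2.132 2.247
v -2.199 -1.42 3.284
v -1.902 -0.112 -3.131
v -1.37 0.417 -3.139
v -1.198 -0.808 -2.289
v -1.54 0.51 -2.92
v -1.765 0.509 -2.733
v -2.011 0.413 -2.606
v -2.24 0.237 -2.56
v -2.418 0.008 -2.6
v -2.517 -0.239 -2.721
v -2.523 -0.467 -2.905
v -2.434 -0.64 -3.123
v -2.264 -0.734 -3.342
v -2.039 -0.733 -3.529
v -1.794 -0.637 -3.656
v -1.564 -0.461 -3.702
v -1.386 -0.232 -3.662
v -1.287 0.015 -3.541
v -1.281 0.243 -3.357
v 2.845 -1.898 1.988
v 3.415 -2.147 2.615
v 2.205 -3.173 2.065
v 2.775 -3.422 2.692
v 2.17 -2.802 2.866
v 2.566 -2.014 2.818
v 3.054 -3.306 1.862
v 3.45 -2.518 1.814
v 3.545 -3.017 2.537
v 2.998 -2.706 3.157
v 2.622 -2.614 1.523
v 2.075 -2.303 2.143
v 3.186 -1.91 2.295
v 2.434 -3.41 2.385
v 2.078 -3.046 2.487
v 2.414 -3.192 2.856
v 2.687 -1.832 2.414
v 3.022 -1.979 2.783
v 2.291 -2.364 2.93
v 2.598 -3.341 1.897
v 2.933 -3.488 2.266
v 3.206 -2.128 1.824
v 3.542 -2.274 2.193
v 3.329 -2.956 1.75
v 3.597 -2.568 2.617
v 3.221 -3.318 2.662
v 3.385 -3.249 2.175
v 3.618 -2.786 2.147
v 3.276 -2.385 2.982
v 2.9 -3.135 3.027
v 2.545 -2.77 3.129
v 2.777 -2.307 3.102
v 3.353 -2.896 2.936
v 2.72 -2.185 1.653
v 2.344 -2.935 1.698
v 2.843 -3.013 1.578
v 3.075 -2.55 1.551
v 2.399 -2.002 2.018
v 2.023 -2.752 2.063
v 2.002 -2.534 2.533
v 2.235 -2.071 2.505
v 2.267 -2.424 1.744
f 2 1 4
f 2 4 3
f 4 1 5
f 4 5 3
f 5 1 6
f 5 6 3
f 6 1 7
f 6 7 3
f 7 1 8
f 7 8 3
f 8 1 9
f 8 9 3
f 9 1 10
f 9 10 3
f 10 1 11
f 10 11 3
f 11 1 12
f 11 12 3
f 12 1 13
f 12 13 3
f 13 1 14
f 13 14 3
f 14 1 15
f 14 15 3
f 15 1 16
f 15 16 3
f 16 1 2
f 16 2 3
f 18 20 17
f 21 18 17
f 17 20 19
f 19 21 17
f 18 24 20
f 22 18 21
f 22 24 18
f 20 24 19
f 23 21 19
f 19 24 23
f 23 22 21
f 24 22 23
f 26 25 28
f 26 28 27
f 28 25 29
f 28 29 27
f 29 25 30
f 29 30 27
f 30 25 31
f 30 31 27
f 31 25 32
f 31 32 27
f 32 25 33
f 32 33 27
f 33 25 34
f 33 34 27
f 34 25 35
f 34 35 27
f 35 25 36
f 35 36 27
f 36 25 37
f 36 37 27
f 37 25 38
f 37 38 27
f 38 25 39
f 38 39 27
f 39 25 40
f 39 40 27
f 40 25 41
f 40 41 27
f 41 25 42
f 41 42 27
f 42 25 26
f 42 26 27
f 43 80 59
f 80 54 83
f 59 83 48
f 80 83 59
f 43 59 55
f 59 48 60
f 55 60 44
f 59 60 55
f 43 55 64
f 55 44 65
f 64 65 50
f 55 65 64
f 43 64 76
f 64 50 79
f 76 79 53
f 64 79 76
f 43 76 80
f 76 53 84
f 80 84 54
f 76 84 80
f 44 60 71
f 60 48 74
f 71 74 52
f 60 74 71
f 48 83 61
f 83 54 82
f 61 82 47
f 83 82 61
f 54 84 81
f 84 53 77
f 81 77 45
f 84 77 81
f 53 79 78
f 79 50 66
f 78 66 49
f 79 66 78
f 50 65 70
f 65 44 67
f 70 67 51
f 65 67 70
f 46 72 58
f 72 52 73
f 58 73 47
f 72 73 58
f 46 58 56
f 58 47 57
f 56 57 45
f 58 57 56
f 46 56 63
f 56 45 62
f 63 62 49
f 56 62 63
f 46 63 68
f 63 49 69
f 68 69 51
f 63 69 68
f 46 68 72
f 68 51 75
f 72 75 52
f 68 75 72
f 47 73 61
f 73 52 74
f 61 74 48
f 73 74 61
f 45 57 81
f 57 47 82
f 81 82 54
f 57 82 81
f 49 62 78
f 62 45 77
f 78 77 53
f 62 77 78
f 51 69 70
f 69 49 66
f 70 66 50
f 69 66 70
f 52 75 71
f 75 51 67
f 71 67 44
f 75 67 71



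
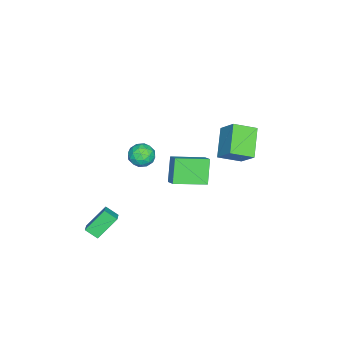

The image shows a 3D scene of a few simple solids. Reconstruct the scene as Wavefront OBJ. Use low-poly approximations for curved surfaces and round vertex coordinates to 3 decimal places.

v 2.098 3.52 2.024
v 1.111 3.258 3.445
v 2.613 4.025 2.474
v 1.626 3.763 3.895
v 3.294 1.837 2.545
v 2.307 1.575 3.966
v 3.809 2.342 2.995
v 2.822 2.08 4.416
v 3.014 -1.459 -2.088
v 3.035 -2.264 -1.548
v 3.746 -1.205 -1.738
v 3.766 -2.011 -1.198
v 3.954 -2.329 -3.422
v 3.974 -3.135 -2.882
v 4.685 -2.076 -3.072
v 4.706 -2.881 -2.532
v -3.569 3.849 -0.743
v -2.782 2.569 -0.112
v -5.302 3.396 0.499
v -4.515 2.115 1.13
v -2.905 4.905 0.57
v -2.118 3.624 1.201
v -4.638 4.451 1.812
v -3.851 3.171 2.443
v 1.451 0.152 3.173
v 2.243 0.468 2.989
v 2.037 -1.048 3.631
v 2.829 -0.732 3.447
v 2.365 -0.391 4.102
v 2.003 0.351 3.82
v 2.277 -0.931 2.8
v 1.915 -0.189 2.518
v 2.754 -0.201 2.758
v 2.808 0.133 3.563
v 1.472 -0.713 3.057
v 1.526 -0.379 3.862
v 1.796 0.416 3.041
v 2.484 -0.996 3.579
v 2.212 -0.795 3.965
v 2.677 -0.609 3.856
v 1.654 0.346 3.529
v 2.12 0.532 3.421
v 2.192 0.027 4.075
v 2.16 -1.112 3.199
v 2.626 -0.926 3.091
v 1.603 0.029 2.764
v 2.068 0.215 2.655
v 2.088 -0.607 2.545
v 2.561 0.208 2.797
v 2.906 -0.497 3.066
v 2.581 -0.614 2.686
v 2.368 -0.178 2.52
v 2.593 0.404 3.27
v 2.938 -0.301 3.539
v 2.665 -0.101 3.925
v 2.452 0.335 3.758
v 2.893 0.011 3.135
v 1.342 -0.279 3.081
v 1.687 -0.984 3.35
v 1.828 -0.915 2.862
v 1.615 -0.479 2.695
v 1.374 -0.083 3.554
v 1.719 -0.788 3.823
v 1.912 -0.402 4.1
v 1.699 0.034 3.934
v 1.387 -0.591 3.485
f 2 4 1
f 5 2 1
f 1 4 3
f 3 5 1
f 2 8 4
f 6 2 5
f 6 8 2
f 4 8 3
f 7 5 3
f 3 8 7
f 7 6 5
f 8 6 7
f 10 12 9
f 13 10 9
f 9 12 11
f 11 13 9
f 10 16 12
f 14 10 13
f 14 16 10
f 12 16 11
f 15 13 11
f 11 16 15
f 15 14 13
f 16 14 15
f 18 20 17
f 21 18 17
f 17 20 19
f 19 21 17
f 18 24 20
f 22 18 21
f 22 24 18
f 20 24 19
f 23 21 19
f 19 24 23
f 23 22 21
f 24 22 23
f 25 62 41
f 62 36 65
f 41 65 30
f 62 65 41
f 25 41 37
f 41 30 42
f 37 42 26
f 41 42 37
f 25 37 46
f 37 26 47
f 46 47 32
f 37 47 46
f 25 46 58
f 46 32 61
f 58 61 35
f 46 61 58
f 25 58 62
f 58 35 66
f 62 66 36
f 58 66 62
f 26 42 53
f 42 30 56
f 53 56 34
f 42 56 53
f 30 65 43
f 65 36 64
f 43 64 29
f 65 64 43
f 36 66 63
f 66 35 59
f 63 59 27
f 66 59 63
f 35 61 60
f 61 32 48
f 60 48 31
f 61 48 60
f 32 47 52
f 47 26 49
f 52 49 33
f 47 49 52
f 28 54 40
f 54 34 55
f 40 55 29
f 54 55 40
f 28 40 38
f 40 29 39
f 38 39 27
f 40 39 38
f 28 38 45
f 38 27 44
f 45 44 31
f 38 44 45
f 28 45 50
f 45 31 51
f 50 51 33
f 45 51 50
f 28 50 54
f 50 33 57
f 54 57 34
f 50 57 54
f 29 55 43
f 55 34 56
f 43 56 30
f 55 56 43
f 27 39 63
f 39 29 64
f 63 64 36
f 39 64 63
f 31 44 60
f 44 27 59
f 60 59 35
f 44 59 60
f 33 51 52
f 51 31 48
f 52 48 32
f 51 48 52
f 34 57 53
f 57 33 49
f 53 49 26
f 57 49 53



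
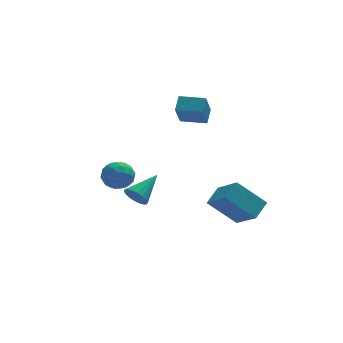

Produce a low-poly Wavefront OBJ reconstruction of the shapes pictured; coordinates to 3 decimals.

v -3.195 0.276 0.381
v -2.479 -0.212 0.085
v -4.081 -0.888 0.155
v -3.365 -1.376 -0.141
v -3.426 -1.141 0.741
v -2.878 -0.422 0.881
v -3.682 -0.678 -0.641
v -3.134 0.041 -0.501
v -2.78 -0.801 -0.546
v -2.622 -1.087 0.308
v -3.938 -0.013 -0.068
v -3.78 -0.299 0.786
v -2.759 0.134 0.253
v -3.801 -1.234 -0.013
v -3.837 -1.096 0.506
v -3.416 -1.383 0.332
v -2.994 0.011 0.721
v -2.573 -0.276 0.547
v -3.13 -0.822 0.933
v -3.987 -0.824 -0.307
v -3.566 -1.111 -0.481
v -3.144 0.283 -0.092
v -2.723 -0.004 -0.266
v -3.43 -0.278 -0.693
v -2.516 -0.499 -0.292
v -3.036 -1.183 -0.425
v -3.222 -0.773 -0.719
v -2.9 -0.35 -0.637
v -2.423 -0.667 0.21
v -2.943 -1.351 0.077
v -2.979 -1.213 0.596
v -2.657 -0.791 0.678
v -2.6 -1.014 -0.161
v -3.617 0.251 0.163
v -4.137 -0.433 0.03
v -3.903 -0.309 -0.438
v -3.581 0.113 -0.356
v -3.524 0.083 0.665
v -4.044 -0.601 0.532
v -3.66 -0.75 0.877
v -3.338 -0.327 0.959
v -3.96 -0.086 0.401
v -3.055 -3.563 0.328
v -2.595 -3.781 -0.153
v -1.765 -2.617 1.132
v -2.72 -3.499 -0.283
v -2.922 -3.232 -0.274
v -3.154 -3.041 -0.127
v -3.364 -2.969 0.124
v -3.502 -3.033 0.423
v -3.538 -3.219 0.699
v -3.464 -3.484 0.891
v -3.295 -3.766 0.953
v -3.072 -4.003 0.873
v -2.844 -4.138 0.667
v -2.665 -4.142 0.384
v -2.575 -4.013 0.088
v 1.629 -2.91 -0.838
v 2.419 -2.132 -0.306
v 1.033 -1.545 -1.952
v 1.823 -0.766 -1.419
v 3.057 -3.414 -2.221
v 3.847 -2.635 -1.688
v 2.461 -2.048 -3.334
v 3.251 -1.27 -2.802
v 0.94 3.577 1.229
v 0.48 2.809 2.531
v 1.327 4.323 1.807
v 0.866 3.555 3.109
v 2.214 2.885 1.271
v 1.753 2.117 2.573
v 2.6 3.631 1.849
v 2.14 2.863 3.151
f 1 38 17
f 38 12 41
f 17 41 6
f 38 41 17
f 1 17 13
f 17 6 18
f 13 18 2
f 17 18 13
f 1 13 22
f 13 2 23
f 22 23 8
f 13 23 22
f 1 22 34
f 22 8 37
f 34 37 11
f 22 37 34
f 1 34 38
f 34 11 42
f 38 42 12
f 34 42 38
f 2 18 29
f 18 6 32
f 29 32 10
f 18 32 29
f 6 41 19
f 41 12 40
f 19 40 5
f 41 40 19
f 12 42 39
f 42 11 35
f 39 35 3
f 42 35 39
f 11 37 36
f 37 8 24
f 36 24 7
f 37 24 36
f 8 23 28
f 23 2 25
f 28 25 9
f 23 25 28
f 4 30 16
f 30 10 31
f 16 31 5
f 30 31 16
f 4 16 14
f 16 5 15
f 14 15 3
f 16 15 14
f 4 14 21
f 14 3 20
f 21 20 7
f 14 20 21
f 4 21 26
f 21 7 27
f 26 27 9
f 21 27 26
f 4 26 30
f 26 9 33
f 30 33 10
f 26 33 30
f 5 31 19
f 31 10 32
f 19 32 6
f 31 32 19
f 3 15 39
f 15 5 40
f 39 40 12
f 15 40 39
f 7 20 36
f 20 3 35
f 36 35 11
f 20 35 36
f 9 27 28
f 27 7 24
f 28 24 8
f 27 24 28
f 10 33 29
f 33 9 25
f 29 25 2
f 33 25 29
f 44 43 46
f 44 46 45
f 46 43 47
f 46 47 45
f 47 43 48
f 47 48 45
f 48 43 49
f 48 49 45
f 49 43 50
f 49 50 45
f 50 43 51
f 50 51 45
f 51 43 52
f 51 52 45
f 52 43 53
f 52 53 45
f 53 43 54
f 53 54 45
f 54 43 55
f 54 55 45
f 55 43 56
f 55 56 45
f 56 43 57
f 56 57 45
f 57 43 44
f 57 44 45
f 59 61 58
f 62 59 58
f 58 61 60
f 60 62 58
f 59 65 61
f 63 59 62
f 63 65 59
f 61 65 60
f 64 62 60
f 60 65 64
f 64 63 62
f 65 63 64
f 67 69 66
f 70 67 66
f 66 69 68
f 68 70 66
f 67 73 69
f 71 67 70
f 71 73 67
f 69 73 68
f 72 70 68
f 68 73 72
f 72 71 70
f 73 71 72



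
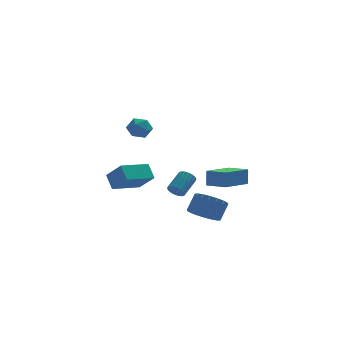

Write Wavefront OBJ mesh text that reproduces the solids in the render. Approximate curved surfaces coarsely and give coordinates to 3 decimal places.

v -1.24 1.872 3.861
v -0.487 1.765 4.222
v -1.313 0.535 3.618
v -0.56 0.428 3.979
v -1.225 0.644 4.447
v -1.18 1.47 4.597
v -0.62 0.83 3.243
v -0.575 1.656 3.393
v -0.105 1.121 3.84
v -0.479 1.006 4.585
v -1.321 1.294 3.255
v -1.695 1.179 4
v 2.122 -3.052 -1.626
v 3.046 -3.326 -1.991
v 3.621 -2.761 -0.958
v 2.698 -2.488 -0.594
v 2.98 -2.913 -2.18
v 3.555 -2.349 -1.147
v 2.744 -2.528 -2.259
v 3.319 -1.964 -1.226
v 2.385 -2.247 -2.213
v 2.96 -1.683 -1.18
v 1.974 -2.125 -2.05
v 2.549 -1.561 -1.018
v 1.592 -2.187 -1.804
v 2.167 -1.623 -0.771
v 1.316 -2.42 -1.523
v 1.891 -1.856 -0.49
v 1.199 -2.779 -1.262
v 1.774 -2.214 -0.229
v 1.265 -3.191 -1.073
v 1.84 -2.627 -0.04
v 1.501 -3.576 -0.994
v 2.076 -3.012 0.039
v 1.86 -3.857 -1.04
v 2.435 -3.293 -0.007
v 2.271 -3.979 -1.202
v 2.846 -3.415 -0.17
v 2.653 -3.917 -1.449
v 3.228 -3.353 -0.416
v 2.929 -3.684 -1.73
v 3.504 -3.12 -0.697
v 1.133 0.391 -1.082
v 1.601 0.228 -1.402
v 2.456 1.147 -0.618
v 1.987 1.309 -0.298
v 1.506 0.432 -1.537
v 2.361 1.351 -0.753
v 1.337 0.628 -1.582
v 2.191 1.547 -0.798
v 1.127 0.777 -1.528
v 1.982 1.695 -0.744
v 0.919 0.849 -1.386
v 1.774 1.768 -0.601
v 0.753 0.831 -1.184
v 1.607 1.749 -0.399
v 0.662 0.725 -0.961
v 1.517 1.644 -0.176
v 0.664 0.553 -0.762
v 1.519 1.472 0.022
v 0.759 0.349 -0.627
v 1.614 1.268 0.157
v 0.929 0.153 -0.582
v 1.783 1.072 0.202
v 1.138 0.005 -0.636
v 1.993 0.923 0.148
v 1.346 -0.068 -0.779
v 2.201 0.851 0.006
v 1.513 -0.049 -0.981
v 2.367 0.869 -0.196
v 1.603 0.056 -1.204
v 2.458 0.975 -0.419
v -1.554 1.914 -0.559
v -1.795 2.709 0.292
v -2.309 2.907 -1.7
v -2.55 3.702 -0.848
v 0.25 2.858 -0.932
v 0.009 3.653 -0.08
v -0.505 3.851 -2.072
v -0.746 4.646 -1.221
v 2.973 -5.119 1.421
v 3.025 -4.867 2.439
v 2.062 -4.155 1.228
v 2.114 -3.903 2.246
v 4.546 -3.717 0.994
v 4.598 -3.465 2.012
v 3.635 -2.753 0.801
v 3.687 -2.501 1.819
f 1 12 6
f 1 6 2
f 1 2 8
f 1 8 11
f 1 11 12
f 2 6 10
f 6 12 5
f 12 11 3
f 11 8 7
f 8 2 9
f 4 10 5
f 4 5 3
f 4 3 7
f 4 7 9
f 4 9 10
f 5 10 6
f 3 5 12
f 7 3 11
f 9 7 8
f 10 9 2
f 14 13 17
f 14 17 15
f 15 17 18
f 15 18 16
f 17 13 19
f 17 19 18
f 18 19 20
f 18 20 16
f 19 13 21
f 19 21 20
f 20 21 22
f 20 22 16
f 21 13 23
f 21 23 22
f 22 23 24
f 22 24 16
f 23 13 25
f 23 25 24
f 24 25 26
f 24 26 16
f 25 13 27
f 25 27 26
f 26 27 28
f 26 28 16
f 27 13 29
f 27 29 28
f 28 29 30
f 28 30 16
f 29 13 31
f 29 31 30
f 30 31 32
f 30 32 16
f 31 13 33
f 31 33 32
f 32 33 34
f 32 34 16
f 33 13 35
f 33 35 34
f 34 35 36
f 34 36 16
f 35 13 37
f 35 37 36
f 36 37 38
f 36 38 16
f 37 13 39
f 37 39 38
f 38 39 40
f 38 40 16
f 39 13 41
f 39 41 40
f 40 41 42
f 40 42 16
f 41 13 14
f 41 14 42
f 42 14 15
f 42 15 16
f 44 43 47
f 44 47 45
f 45 47 48
f 45 48 46
f 47 43 49
f 47 49 48
f 48 49 50
f 48 50 46
f 49 43 51
f 49 51 50
f 50 51 52
f 50 52 46
f 51 43 53
f 51 53 52
f 52 53 54
f 52 54 46
f 53 43 55
f 53 55 54
f 54 55 56
f 54 56 46
f 55 43 57
f 55 57 56
f 56 57 58
f 56 58 46
f 57 43 59
f 57 59 58
f 58 59 60
f 58 60 46
f 59 43 61
f 59 61 60
f 60 61 62
f 60 62 46
f 61 43 63
f 61 63 62
f 62 63 64
f 62 64 46
f 63 43 65
f 63 65 64
f 64 65 66
f 64 66 46
f 65 43 67
f 65 67 66
f 66 67 68
f 66 68 46
f 67 43 69
f 67 69 68
f 68 69 70
f 68 70 46
f 69 43 71
f 69 71 70
f 70 71 72
f 70 72 46
f 71 43 44
f 71 44 72
f 72 44 45
f 72 45 46
f 74 76 73
f 77 74 73
f 73 76 75
f 75 77 73
f 74 80 76
f 78 74 77
f 78 80 74
f 76 80 75
f 79 77 75
f 75 80 79
f 79 78 77
f 80 78 79
f 82 84 81
f 85 82 81
f 81 84 83
f 83 85 81
f 82 88 84
f 86 82 85
f 86 88 82
f 84 88 83
f 87 85 83
f 83 88 87
f 87 86 85
f 88 86 87



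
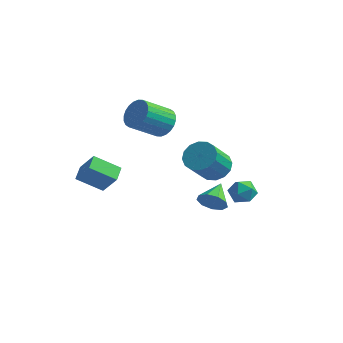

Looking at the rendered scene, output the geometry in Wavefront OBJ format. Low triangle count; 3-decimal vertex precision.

v 3.418 -3.174 0.272
v 3.87 -3.419 0.986
v 3.262 -1.786 0.848
v 4.246 -3.204 0.568
v 4.234 -2.974 0.012
v 3.841 -2.838 -0.423
v 3.249 -2.858 -0.532
v 2.736 -3.027 -0.265
v 2.543 -3.264 0.253
v 2.758 -3.459 0.78
v 3.282 -3.52 1.069
v 0.913 2.344 -0.982
v 1.509 2.951 -0.35
v 1.223 1.563 1.254
v 0.627 0.956 0.622
v 0.996 3.136 -0.282
v 0.71 1.747 1.322
v 0.462 3.108 -0.401
v 0.176 1.719 1.202
v 0.048 2.875 -0.676
v -0.238 1.487 0.927
v -0.134 2.5 -1.033
v -0.42 1.112 0.57
v -0.036 2.084 -1.377
v -0.322 0.695 0.227
v 0.317 1.737 -1.614
v 0.031 0.349 -0.01
v 0.83 1.553 -1.682
v 0.544 0.164 -0.078
v 1.364 1.581 -1.562
v 1.078 0.192 0.041
v 1.778 1.813 -1.287
v 1.492 0.425 0.316
v 1.96 2.188 -0.93
v 1.674 0.8 0.673
v 1.862 2.605 -0.587
v 1.576 1.216 1.017
v -4.775 -3.42 -0.295
v -3.812 -3.564 1
v -5.026 -2.455 -0.001
v -4.063 -2.599 1.294
v -3.417 -2.781 -1.234
v -2.454 -2.925 0.061
v -3.668 -1.816 -0.94
v -2.705 -1.96 0.355
v 2.813 3.061 -2.095
v 3.273 2.27 -2.095
v 1.967 2.57 -3.205
v 2.427 1.779 -3.205
v 1.879 1.989 -2.503
v 2.402 2.292 -1.817
v 2.838 2.548 -3.483
v 3.361 2.851 -2.797
v 3.288 1.953 -2.953
v 2.696 1.608 -2.348
v 2.544 3.232 -2.952
v 1.952 2.887 -2.347
v -2.663 2.991 1.215
v -2.228 3.416 2.046
v -3.261 2.035 3.295
v -3.697 1.609 2.465
v -2.563 3.636 2.011
v -3.596 2.255 3.261
v -2.913 3.757 1.856
v -3.946 2.376 3.106
v -3.225 3.762 1.603
v -4.258 2.381 2.853
v -3.452 3.649 1.291
v -4.485 2.268 2.541
v -3.559 3.436 0.967
v -4.592 2.055 2.217
v -3.529 3.155 0.681
v -4.562 1.774 1.931
v -3.368 2.849 0.477
v -4.401 1.468 1.727
v -3.099 2.565 0.385
v -4.132 1.184 1.634
v -2.764 2.345 0.419
v -3.797 0.964 1.669
v -2.414 2.224 0.574
v -3.447 0.843 1.824
v -2.102 2.219 0.827
v -3.135 0.838 2.077
v -1.875 2.332 1.139
v -2.908 0.951 2.389
v -1.768 2.545 1.463
v -2.801 1.164 2.713
v -1.798 2.826 1.749
v -2.831 1.445 2.999
v -1.959 3.132 1.953
v -2.992 1.751 3.203
f 2 1 4
f 2 4 3
f 4 1 5
f 4 5 3
f 5 1 6
f 5 6 3
f 6 1 7
f 6 7 3
f 7 1 8
f 7 8 3
f 8 1 9
f 8 9 3
f 9 1 10
f 9 10 3
f 10 1 11
f 10 11 3
f 11 1 2
f 11 2 3
f 13 12 16
f 13 16 14
f 14 16 17
f 14 17 15
f 16 12 18
f 16 18 17
f 17 18 19
f 17 19 15
f 18 12 20
f 18 20 19
f 19 20 21
f 19 21 15
f 20 12 22
f 20 22 21
f 21 22 23
f 21 23 15
f 22 12 24
f 22 24 23
f 23 24 25
f 23 25 15
f 24 12 26
f 24 26 25
f 25 26 27
f 25 27 15
f 26 12 28
f 26 28 27
f 27 28 29
f 27 29 15
f 28 12 30
f 28 30 29
f 29 30 31
f 29 31 15
f 30 12 32
f 30 32 31
f 31 32 33
f 31 33 15
f 32 12 34
f 32 34 33
f 33 34 35
f 33 35 15
f 34 12 36
f 34 36 35
f 35 36 37
f 35 37 15
f 36 12 13
f 36 13 37
f 37 13 14
f 37 14 15
f 39 41 38
f 42 39 38
f 38 41 40
f 40 42 38
f 39 45 41
f 43 39 42
f 43 45 39
f 41 45 40
f 44 42 40
f 40 45 44
f 44 43 42
f 45 43 44
f 46 57 51
f 46 51 47
f 46 47 53
f 46 53 56
f 46 56 57
f 47 51 55
f 51 57 50
f 57 56 48
f 56 53 52
f 53 47 54
f 49 55 50
f 49 50 48
f 49 48 52
f 49 52 54
f 49 54 55
f 50 55 51
f 48 50 57
f 52 48 56
f 54 52 53
f 55 54 47
f 59 58 62
f 59 62 60
f 60 62 63
f 60 63 61
f 62 58 64
f 62 64 63
f 63 64 65
f 63 65 61
f 64 58 66
f 64 66 65
f 65 66 67
f 65 67 61
f 66 58 68
f 66 68 67
f 67 68 69
f 67 69 61
f 68 58 70
f 68 70 69
f 69 70 71
f 69 71 61
f 70 58 72
f 70 72 71
f 71 72 73
f 71 73 61
f 72 58 74
f 72 74 73
f 73 74 75
f 73 75 61
f 74 58 76
f 74 76 75
f 75 76 77
f 75 77 61
f 76 58 78
f 76 78 77
f 77 78 79
f 77 79 61
f 78 58 80
f 78 80 79
f 79 80 81
f 79 81 61
f 80 58 82
f 80 82 81
f 81 82 83
f 81 83 61
f 82 58 84
f 82 84 83
f 83 84 85
f 83 85 61
f 84 58 86
f 84 86 85
f 85 86 87
f 85 87 61
f 86 58 88
f 86 88 87
f 87 88 89
f 87 89 61
f 88 58 90
f 88 90 89
f 89 90 91
f 89 91 61
f 90 58 59
f 90 59 91
f 91 59 60
f 91 60 61



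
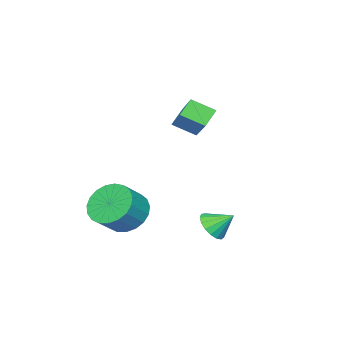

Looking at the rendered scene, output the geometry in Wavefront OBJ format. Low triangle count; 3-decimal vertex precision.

v 0.661 -3.32 -2.716
v 1.256 -3.706 -3.464
v 2.213 -3.806 -2.651
v 1.619 -3.42 -1.904
v 1.33 -3.286 -3.499
v 2.287 -3.385 -2.687
v 1.288 -2.871 -3.4
v 2.245 -2.971 -2.587
v 1.138 -2.535 -3.182
v 2.096 -2.634 -2.369
v 0.906 -2.334 -2.883
v 1.863 -2.433 -2.07
v 0.631 -2.303 -2.556
v 1.588 -2.403 -1.743
v 0.362 -2.449 -2.257
v 1.319 -2.548 -1.444
v 0.144 -2.745 -2.037
v 1.101 -2.844 -1.224
v 0.016 -3.14 -1.934
v 0.973 -3.24 -1.121
v -0.001 -3.567 -1.967
v 0.957 -3.667 -1.154
v 0.097 -3.951 -2.129
v 1.055 -4.051 -1.317
v 0.293 -4.226 -2.393
v 1.25 -4.326 -1.58
v 0.552 -4.344 -2.713
v 1.509 -4.444 -1.9
v 0.83 -4.286 -3.034
v 1.787 -4.385 -2.221
v 1.079 -4.06 -3.299
v 2.036 -4.159 -2.486
v -2.222 -3.312 1.036
v -2.872 -3.266 1.657
v -2.649 -2.425 0.523
v -3.298 -2.378 1.144
v -0.962 -2.002 2.256
v -1.611 -1.955 2.877
v -1.388 -1.114 1.743
v -2.038 -1.068 2.364
v -0.286 -0.009 -2.902
v 0.123 0.471 -3.249
v -0.614 0.749 -2.238
v -0.179 0.485 -3.414
v -0.506 0.386 -3.462
v -0.782 0.196 -3.382
v -0.945 -0.041 -3.191
v -0.956 -0.27 -2.935
v -0.815 -0.44 -2.67
v -0.552 -0.511 -2.459
v -0.228 -0.468 -2.349
v 0.082 -0.319 -2.366
v 0.308 -0.099 -2.505
v 0.398 0.141 -2.736
v 0.331 0.346 -3.004
f 2 1 5
f 2 5 3
f 3 5 6
f 3 6 4
f 5 1 7
f 5 7 6
f 6 7 8
f 6 8 4
f 7 1 9
f 7 9 8
f 8 9 10
f 8 10 4
f 9 1 11
f 9 11 10
f 10 11 12
f 10 12 4
f 11 1 13
f 11 13 12
f 12 13 14
f 12 14 4
f 13 1 15
f 13 15 14
f 14 15 16
f 14 16 4
f 15 1 17
f 15 17 16
f 16 17 18
f 16 18 4
f 17 1 19
f 17 19 18
f 18 19 20
f 18 20 4
f 19 1 21
f 19 21 20
f 20 21 22
f 20 22 4
f 21 1 23
f 21 23 22
f 22 23 24
f 22 24 4
f 23 1 25
f 23 25 24
f 24 25 26
f 24 26 4
f 25 1 27
f 25 27 26
f 26 27 28
f 26 28 4
f 27 1 29
f 27 29 28
f 28 29 30
f 28 30 4
f 29 1 31
f 29 31 30
f 30 31 32
f 30 32 4
f 31 1 2
f 31 2 32
f 32 2 3
f 32 3 4
f 34 36 33
f 37 34 33
f 33 36 35
f 35 37 33
f 34 40 36
f 38 34 37
f 38 40 34
f 36 40 35
f 39 37 35
f 35 40 39
f 39 38 37
f 40 38 39
f 42 41 44
f 42 44 43
f 44 41 45
f 44 45 43
f 45 41 46
f 45 46 43
f 46 41 47
f 46 47 43
f 47 41 48
f 47 48 43
f 48 41 49
f 48 49 43
f 49 41 50
f 49 50 43
f 50 41 51
f 50 51 43
f 51 41 52
f 51 52 43
f 52 41 53
f 52 53 43
f 53 41 54
f 53 54 43
f 54 41 55
f 54 55 43
f 55 41 42
f 55 42 43



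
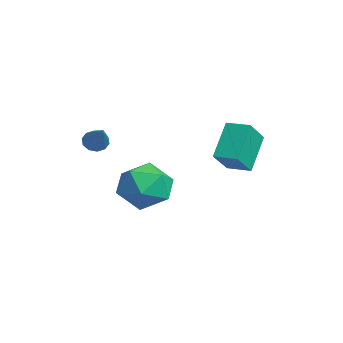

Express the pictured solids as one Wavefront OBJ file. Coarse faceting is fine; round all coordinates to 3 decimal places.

v -2.174 -3.951 -1.277
v -1.905 -3.656 -1.626
v -0.786 -3.989 -0.243
v -2.055 -3.453 -1.416
v -2.251 -3.441 -1.154
v -2.417 -3.623 -0.938
v -2.49 -3.931 -0.852
v -2.442 -4.246 -0.928
v -2.292 -4.448 -1.137
v -2.096 -4.46 -1.399
v -1.93 -4.278 -1.615
v -1.858 -3.971 -1.702
v 1.526 -0.515 -1.094
v 0.672 0.24 0.208
v 0.785 0.258 -2.028
v -0.068 1.012 -0.726
v 2.208 0.188 -1.054
v 1.355 0.942 0.248
v 1.468 0.96 -1.988
v 0.614 1.715 -0.686
v -1.933 -1.543 -4.561
v -0.824 -1.505 -4.03
v -2.536 -2.875 -3.21
v -1.427 -2.837 -2.679
v -2.175 -1.863 -2.612
v -1.802 -1.039 -3.446
v -1.558 -3.341 -3.794
v -1.185 -2.517 -4.628
v -0.592 -2.616 -3.555
v -0.974 -1.703 -2.825
v -2.386 -2.677 -4.415
v -2.768 -1.764 -3.685
f 2 1 4
f 2 4 3
f 4 1 5
f 4 5 3
f 5 1 6
f 5 6 3
f 6 1 7
f 6 7 3
f 7 1 8
f 7 8 3
f 8 1 9
f 8 9 3
f 9 1 10
f 9 10 3
f 10 1 11
f 10 11 3
f 11 1 12
f 11 12 3
f 12 1 2
f 12 2 3
f 14 16 13
f 17 14 13
f 13 16 15
f 15 17 13
f 14 20 16
f 18 14 17
f 18 20 14
f 16 20 15
f 19 17 15
f 15 20 19
f 19 18 17
f 20 18 19
f 21 32 26
f 21 26 22
f 21 22 28
f 21 28 31
f 21 31 32
f 22 26 30
f 26 32 25
f 32 31 23
f 31 28 27
f 28 22 29
f 24 30 25
f 24 25 23
f 24 23 27
f 24 27 29
f 24 29 30
f 25 30 26
f 23 25 32
f 27 23 31
f 29 27 28
f 30 29 22



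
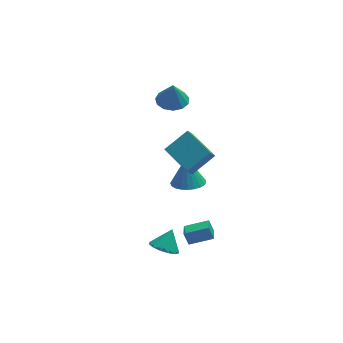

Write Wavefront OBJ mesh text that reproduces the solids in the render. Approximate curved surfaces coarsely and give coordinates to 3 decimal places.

v 2.518 3.698 3.107
v 3.34 4.231 3.128
v 2.542 3.602 4.553
v 2.921 4.59 3.159
v 2.374 4.665 3.173
v 1.873 4.433 3.166
v 1.577 3.967 3.14
v 1.579 3.416 3.104
v 1.88 2.955 3.068
v 2.383 2.729 3.045
v 2.93 2.811 3.042
v 3.345 3.174 3.059
v 3.498 3.703 3.091
v 3.049 1.611 -2.88
v 4.065 1.4 -2.806
v 3.051 2.249 -1.08
v 4.073 1.783 -2.942
v 3.925 2.139 -3.068
v 3.644 2.415 -3.165
v 3.273 2.569 -3.219
v 2.867 2.577 -3.222
v 2.489 2.438 -3.172
v 2.196 2.173 -3.078
v 2.033 1.823 -2.954
v 2.025 1.44 -2.819
v 2.173 1.084 -2.693
v 2.454 0.808 -2.595
v 2.825 0.654 -2.541
v 3.231 0.646 -2.539
v 3.609 0.785 -2.588
v 3.902 1.05 -2.682
v 2.245 -2.573 -4.291
v 1.994 -2.315 -3.477
v 2.433 -1.748 -4.494
v 2.182 -1.491 -3.68
v 3.638 -2.769 -3.8
v 3.387 -2.512 -2.986
v 3.826 -1.945 -4.003
v 3.575 -1.687 -3.189
v 2.857 -0.348 -0.017
v 2.505 -0.676 0.66
v 1.93 1.501 0.399
v 1.578 1.173 1.075
v 4.282 0.147 0.965
v 3.93 -0.181 1.641
v 3.355 1.996 1.38
v 3.003 1.668 2.057
v 0.835 -2.517 -4.379
v 1.382 -2.038 -4.943
v 1.425 -1.943 -3.321
v 0.96 -1.746 -4.866
v 0.499 -1.7 -4.634
v 0.144 -1.913 -4.322
v 0.009 -2.317 -4.027
v 0.137 -2.785 -3.844
v 0.486 -3.168 -3.831
v 0.946 -3.344 -3.992
v 1.371 -3.258 -4.276
v 1.626 -2.936 -4.592
v 1.63 -2.481 -4.841
f 2 1 4
f 2 4 3
f 4 1 5
f 4 5 3
f 5 1 6
f 5 6 3
f 6 1 7
f 6 7 3
f 7 1 8
f 7 8 3
f 8 1 9
f 8 9 3
f 9 1 10
f 9 10 3
f 10 1 11
f 10 11 3
f 11 1 12
f 11 12 3
f 12 1 13
f 12 13 3
f 13 1 2
f 13 2 3
f 15 14 17
f 15 17 16
f 17 14 18
f 17 18 16
f 18 14 19
f 18 19 16
f 19 14 20
f 19 20 16
f 20 14 21
f 20 21 16
f 21 14 22
f 21 22 16
f 22 14 23
f 22 23 16
f 23 14 24
f 23 24 16
f 24 14 25
f 24 25 16
f 25 14 26
f 25 26 16
f 26 14 27
f 26 27 16
f 27 14 28
f 27 28 16
f 28 14 29
f 28 29 16
f 29 14 30
f 29 30 16
f 30 14 31
f 30 31 16
f 31 14 15
f 31 15 16
f 33 35 32
f 36 33 32
f 32 35 34
f 34 36 32
f 33 39 35
f 37 33 36
f 37 39 33
f 35 39 34
f 38 36 34
f 34 39 38
f 38 37 36
f 39 37 38
f 41 43 40
f 44 41 40
f 40 43 42
f 42 44 40
f 41 47 43
f 45 41 44
f 45 47 41
f 43 47 42
f 46 44 42
f 42 47 46
f 46 45 44
f 47 45 46
f 49 48 51
f 49 51 50
f 51 48 52
f 51 52 50
f 52 48 53
f 52 53 50
f 53 48 54
f 53 54 50
f 54 48 55
f 54 55 50
f 55 48 56
f 55 56 50
f 56 48 57
f 56 57 50
f 57 48 58
f 57 58 50
f 58 48 59
f 58 59 50
f 59 48 60
f 59 60 50
f 60 48 49
f 60 49 50

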